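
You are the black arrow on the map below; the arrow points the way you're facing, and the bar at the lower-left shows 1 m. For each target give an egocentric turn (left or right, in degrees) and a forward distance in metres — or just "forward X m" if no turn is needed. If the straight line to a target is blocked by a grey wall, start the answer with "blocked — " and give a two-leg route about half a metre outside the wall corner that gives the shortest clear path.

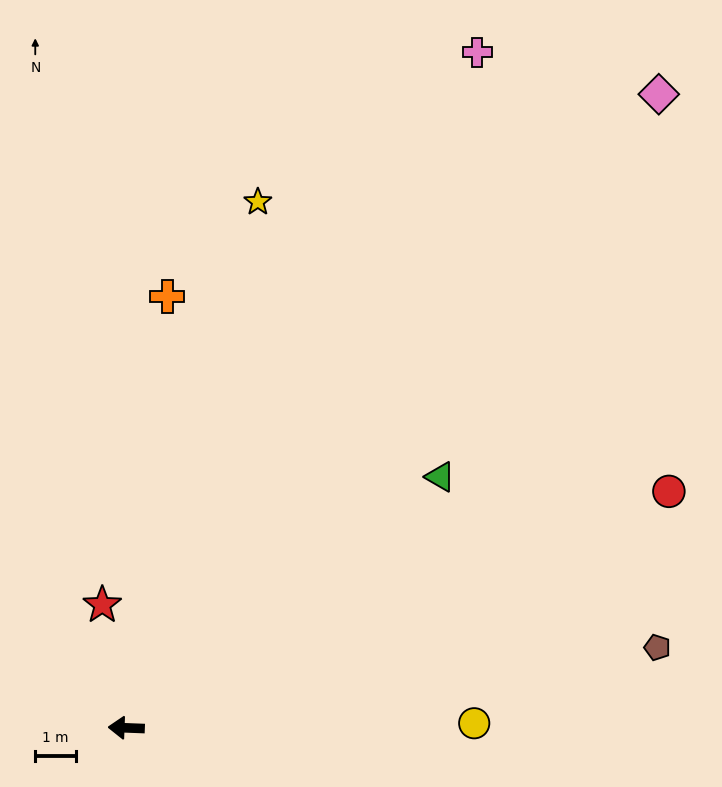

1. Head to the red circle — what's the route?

turn right 154°, forward 14.7 m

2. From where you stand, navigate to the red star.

turn right 77°, forward 3.1 m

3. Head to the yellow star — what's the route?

turn right 102°, forward 13.4 m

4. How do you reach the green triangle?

turn right 139°, forward 10.0 m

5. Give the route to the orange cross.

turn right 93°, forward 10.7 m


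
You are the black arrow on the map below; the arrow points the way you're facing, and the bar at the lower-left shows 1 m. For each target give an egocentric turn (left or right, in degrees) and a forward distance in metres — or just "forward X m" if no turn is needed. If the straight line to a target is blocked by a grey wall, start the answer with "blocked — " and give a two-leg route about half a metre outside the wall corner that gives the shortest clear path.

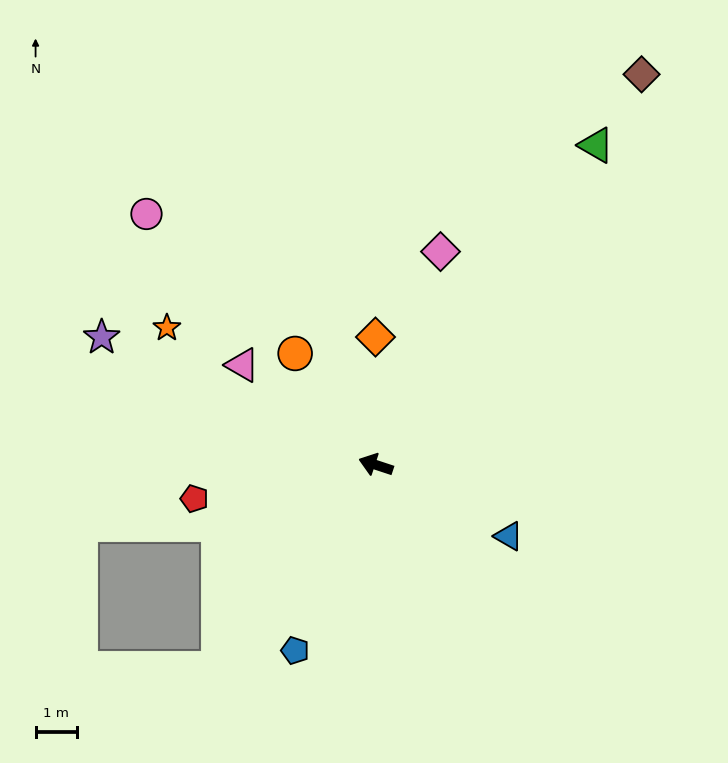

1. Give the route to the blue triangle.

turn left 170°, forward 3.6 m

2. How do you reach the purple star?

turn right 7°, forward 7.3 m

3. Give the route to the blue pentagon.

turn left 85°, forward 4.9 m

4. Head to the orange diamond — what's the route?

turn right 72°, forward 3.1 m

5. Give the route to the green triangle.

turn right 106°, forward 9.4 m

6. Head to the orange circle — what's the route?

turn right 36°, forward 3.3 m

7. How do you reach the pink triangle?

turn right 19°, forward 4.0 m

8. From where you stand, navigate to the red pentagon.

turn left 29°, forward 4.5 m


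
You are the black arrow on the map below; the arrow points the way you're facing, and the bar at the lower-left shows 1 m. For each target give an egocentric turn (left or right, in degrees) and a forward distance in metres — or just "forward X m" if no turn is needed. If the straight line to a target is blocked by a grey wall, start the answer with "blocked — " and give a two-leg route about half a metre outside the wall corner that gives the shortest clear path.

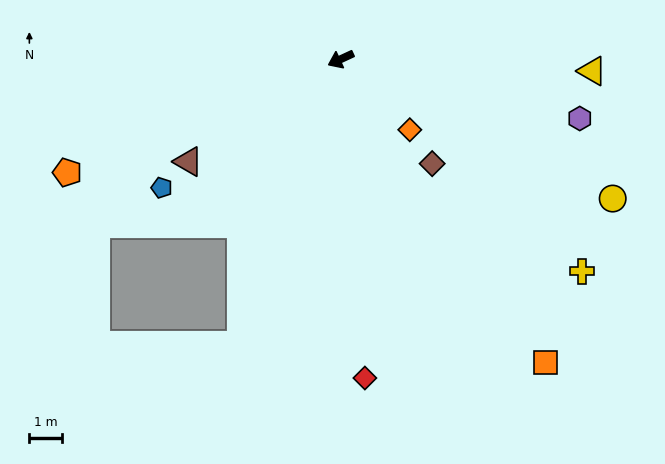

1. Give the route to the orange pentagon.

turn right 2°, forward 9.1 m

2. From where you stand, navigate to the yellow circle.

turn left 128°, forward 9.4 m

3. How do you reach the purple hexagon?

turn left 141°, forward 7.6 m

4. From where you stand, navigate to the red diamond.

turn left 69°, forward 9.8 m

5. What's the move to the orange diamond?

turn left 110°, forward 3.0 m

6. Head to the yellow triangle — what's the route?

turn left 152°, forward 7.7 m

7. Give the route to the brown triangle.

turn left 9°, forward 5.6 m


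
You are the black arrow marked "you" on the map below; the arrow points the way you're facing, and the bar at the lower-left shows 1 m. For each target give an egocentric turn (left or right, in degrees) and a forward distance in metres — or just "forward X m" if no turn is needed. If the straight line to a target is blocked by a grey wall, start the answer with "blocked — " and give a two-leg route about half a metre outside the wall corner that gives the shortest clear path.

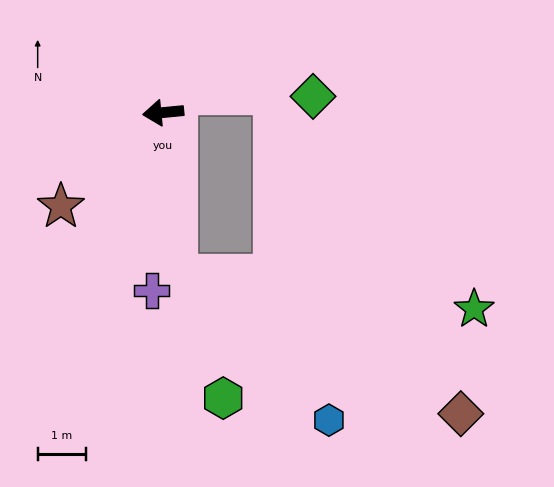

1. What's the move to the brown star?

turn left 37°, forward 2.9 m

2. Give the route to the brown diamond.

blocked — turn left 89°, forward 3.4 m, then turn left 59°, forward 6.6 m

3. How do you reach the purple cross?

turn left 81°, forward 3.7 m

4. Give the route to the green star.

blocked — turn left 89°, forward 3.4 m, then turn left 79°, forward 6.2 m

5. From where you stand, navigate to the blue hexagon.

blocked — turn left 89°, forward 3.4 m, then turn left 42°, forward 4.4 m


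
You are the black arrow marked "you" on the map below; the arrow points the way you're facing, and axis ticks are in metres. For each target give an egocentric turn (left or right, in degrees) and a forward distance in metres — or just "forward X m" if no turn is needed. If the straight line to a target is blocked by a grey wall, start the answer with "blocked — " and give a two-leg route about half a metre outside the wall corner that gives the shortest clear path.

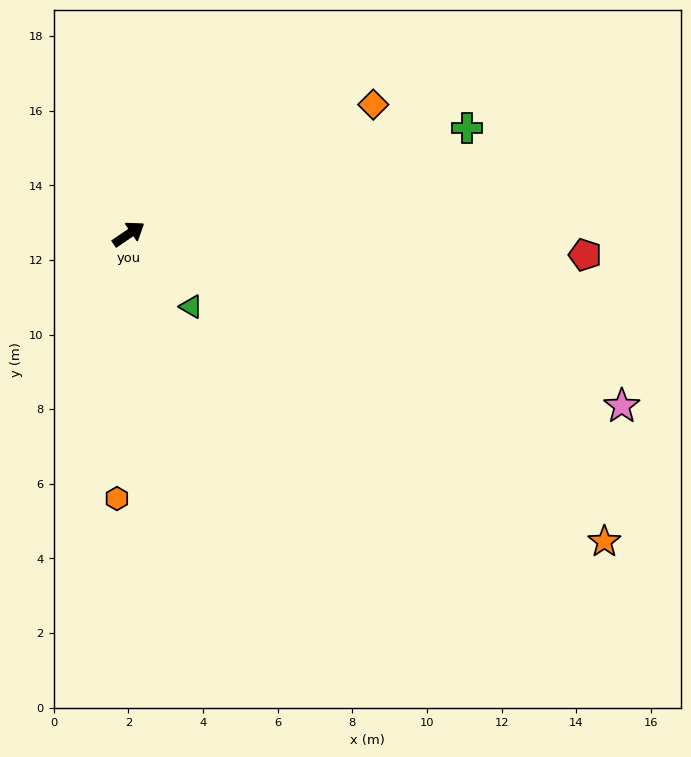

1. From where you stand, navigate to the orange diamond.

turn right 6°, forward 7.4 m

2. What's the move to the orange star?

turn right 67°, forward 15.2 m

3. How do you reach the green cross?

turn right 17°, forward 9.5 m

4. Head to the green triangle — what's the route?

turn right 84°, forward 2.6 m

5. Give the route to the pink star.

turn right 54°, forward 14.0 m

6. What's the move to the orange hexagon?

turn right 127°, forward 7.1 m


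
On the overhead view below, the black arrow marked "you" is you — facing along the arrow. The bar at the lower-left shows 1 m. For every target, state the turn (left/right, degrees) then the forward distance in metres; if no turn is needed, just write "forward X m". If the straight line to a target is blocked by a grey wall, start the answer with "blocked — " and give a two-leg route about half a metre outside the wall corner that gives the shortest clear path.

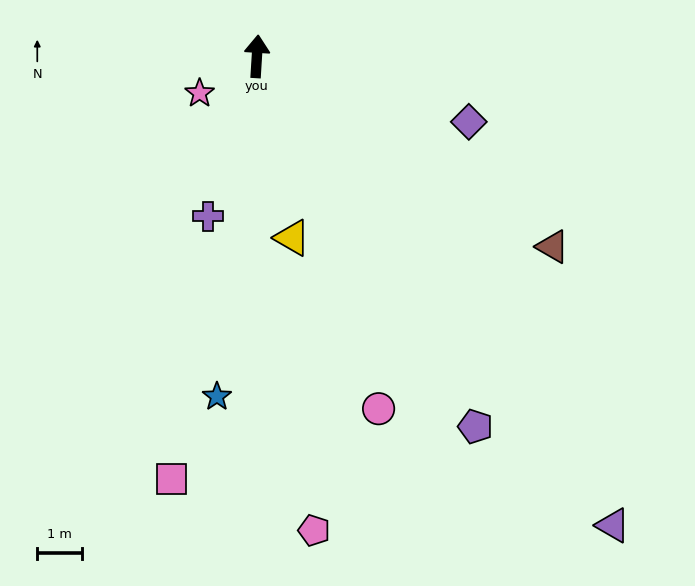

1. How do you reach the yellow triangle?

turn right 165°, forward 4.1 m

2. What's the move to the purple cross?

turn left 167°, forward 3.7 m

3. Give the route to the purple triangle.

turn right 139°, forward 13.1 m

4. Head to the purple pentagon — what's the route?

turn right 146°, forward 9.6 m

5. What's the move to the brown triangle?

turn right 119°, forward 7.8 m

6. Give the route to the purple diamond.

turn right 104°, forward 4.9 m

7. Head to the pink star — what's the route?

turn left 126°, forward 1.5 m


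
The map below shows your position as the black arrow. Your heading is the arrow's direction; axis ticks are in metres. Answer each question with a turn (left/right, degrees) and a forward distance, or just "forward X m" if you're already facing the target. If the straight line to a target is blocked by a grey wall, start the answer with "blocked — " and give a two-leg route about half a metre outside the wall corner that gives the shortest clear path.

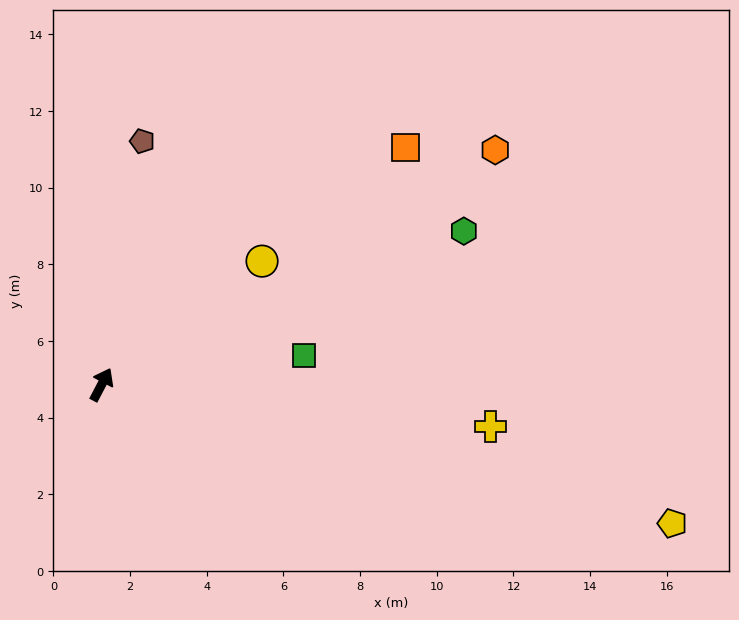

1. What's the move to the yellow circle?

turn right 25°, forward 5.3 m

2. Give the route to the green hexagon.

turn right 39°, forward 10.3 m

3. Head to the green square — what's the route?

turn right 54°, forward 5.3 m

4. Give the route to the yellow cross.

turn right 69°, forward 10.2 m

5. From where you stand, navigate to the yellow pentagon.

turn right 76°, forward 15.3 m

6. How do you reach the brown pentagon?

turn left 18°, forward 6.4 m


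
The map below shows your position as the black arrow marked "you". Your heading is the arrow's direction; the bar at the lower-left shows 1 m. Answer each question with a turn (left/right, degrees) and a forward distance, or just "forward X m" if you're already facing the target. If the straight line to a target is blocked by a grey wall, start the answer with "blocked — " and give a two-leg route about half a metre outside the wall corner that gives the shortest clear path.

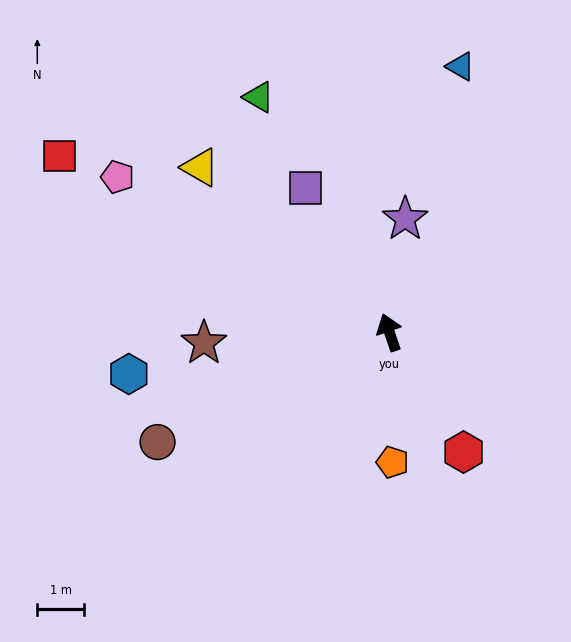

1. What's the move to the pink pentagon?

turn left 41°, forward 6.7 m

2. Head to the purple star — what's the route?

turn right 27°, forward 2.4 m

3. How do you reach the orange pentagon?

turn left 162°, forward 2.8 m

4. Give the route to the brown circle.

turn left 96°, forward 5.5 m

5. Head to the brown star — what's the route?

turn left 74°, forward 4.0 m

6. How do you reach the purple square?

turn left 11°, forward 3.6 m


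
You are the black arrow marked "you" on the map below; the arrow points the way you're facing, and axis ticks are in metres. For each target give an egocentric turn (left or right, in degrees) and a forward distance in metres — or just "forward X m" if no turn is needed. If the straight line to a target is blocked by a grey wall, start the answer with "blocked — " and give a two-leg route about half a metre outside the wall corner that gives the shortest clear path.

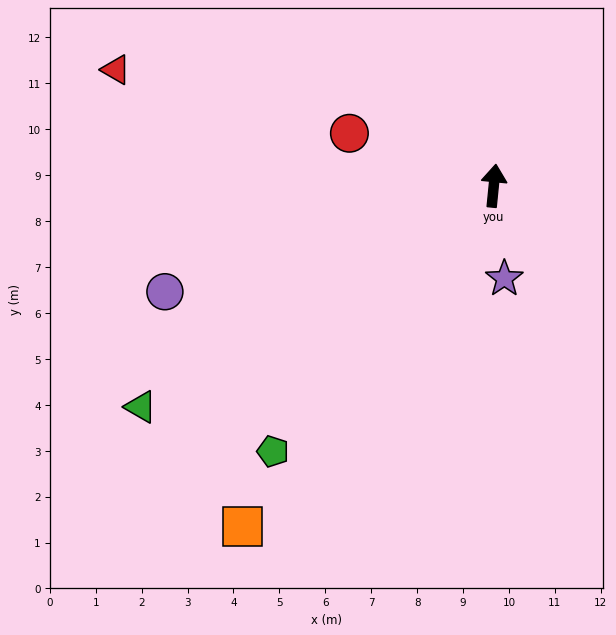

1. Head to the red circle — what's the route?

turn left 76°, forward 3.3 m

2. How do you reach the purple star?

turn right 168°, forward 2.0 m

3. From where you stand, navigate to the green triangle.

turn left 128°, forward 9.1 m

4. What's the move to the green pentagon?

turn left 146°, forward 7.5 m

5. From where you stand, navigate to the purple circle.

turn left 114°, forward 7.5 m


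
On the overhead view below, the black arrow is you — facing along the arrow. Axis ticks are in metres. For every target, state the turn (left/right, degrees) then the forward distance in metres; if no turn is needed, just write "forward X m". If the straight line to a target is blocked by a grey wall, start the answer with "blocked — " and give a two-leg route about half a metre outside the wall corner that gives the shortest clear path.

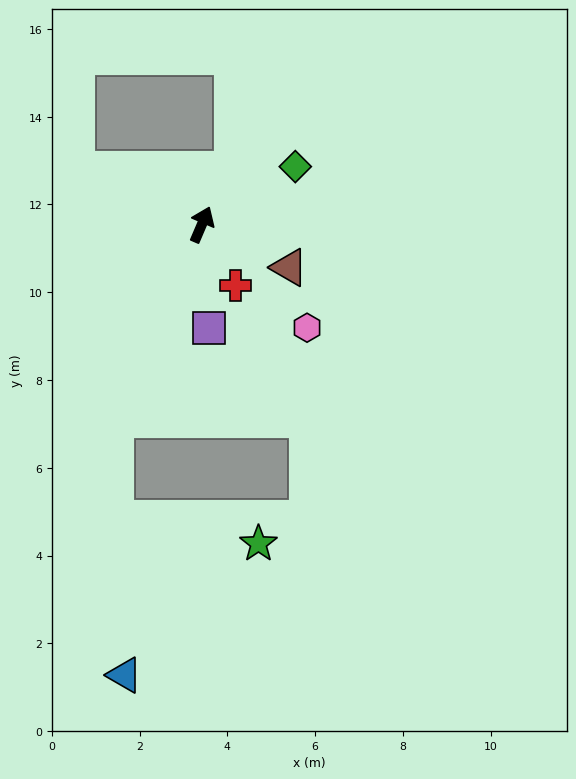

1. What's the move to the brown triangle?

turn right 93°, forward 2.2 m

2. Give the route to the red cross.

turn right 128°, forward 1.6 m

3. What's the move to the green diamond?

turn right 35°, forward 2.5 m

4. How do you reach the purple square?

turn right 153°, forward 2.4 m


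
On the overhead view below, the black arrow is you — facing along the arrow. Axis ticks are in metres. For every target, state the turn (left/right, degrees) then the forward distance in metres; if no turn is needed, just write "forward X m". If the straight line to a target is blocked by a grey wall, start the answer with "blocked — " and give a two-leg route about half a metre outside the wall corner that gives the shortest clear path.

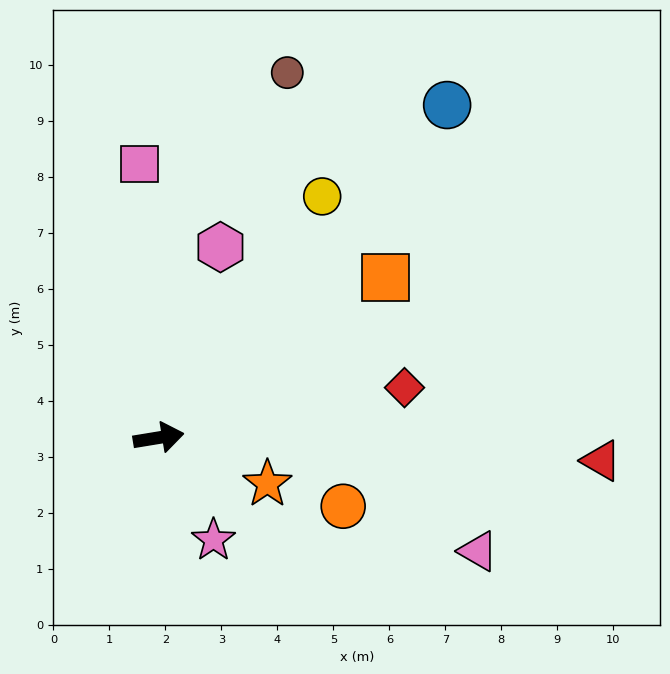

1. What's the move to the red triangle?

turn right 12°, forward 7.9 m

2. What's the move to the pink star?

turn right 71°, forward 2.1 m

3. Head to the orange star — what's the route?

turn right 32°, forward 2.1 m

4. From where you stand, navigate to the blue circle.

turn left 40°, forward 7.9 m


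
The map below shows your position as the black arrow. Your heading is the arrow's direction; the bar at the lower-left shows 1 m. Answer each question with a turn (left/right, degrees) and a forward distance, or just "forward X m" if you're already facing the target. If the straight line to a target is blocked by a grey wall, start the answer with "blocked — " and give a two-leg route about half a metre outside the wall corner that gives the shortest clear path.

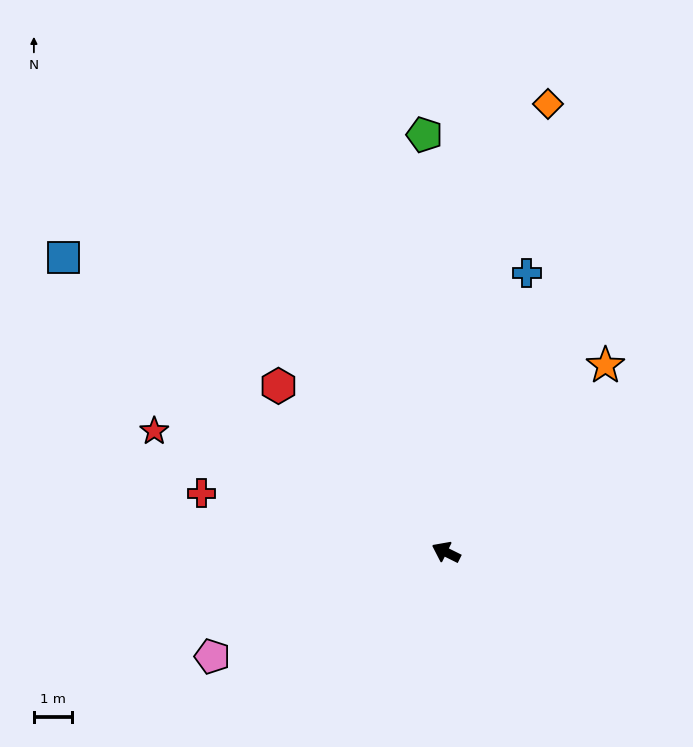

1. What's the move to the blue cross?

turn right 80°, forward 7.5 m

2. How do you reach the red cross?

turn left 13°, forward 6.5 m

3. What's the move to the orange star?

turn right 104°, forward 6.4 m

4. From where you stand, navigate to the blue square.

turn right 11°, forward 12.5 m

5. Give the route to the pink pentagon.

turn left 50°, forward 6.6 m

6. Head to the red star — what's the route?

turn left 4°, forward 8.2 m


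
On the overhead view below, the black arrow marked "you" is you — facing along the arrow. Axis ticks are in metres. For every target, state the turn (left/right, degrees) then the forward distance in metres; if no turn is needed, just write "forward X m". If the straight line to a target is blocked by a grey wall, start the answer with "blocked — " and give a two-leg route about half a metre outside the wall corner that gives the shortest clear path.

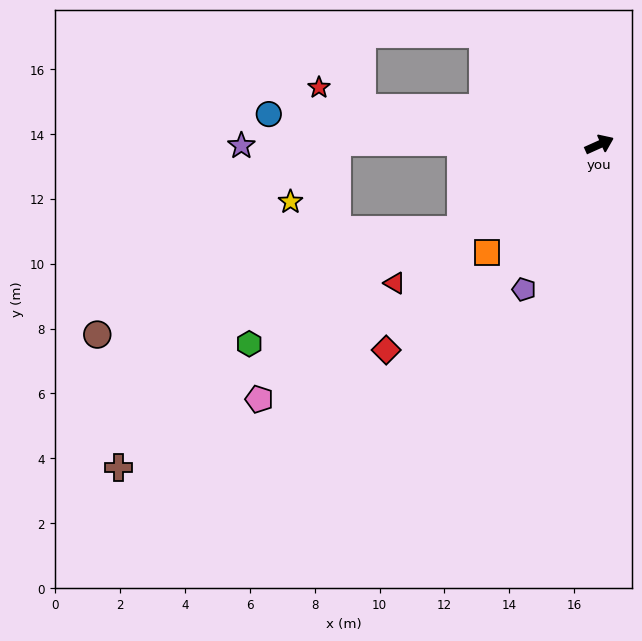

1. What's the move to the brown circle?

blocked — turn right 173°, forward 5.0 m, then turn right 15°, forward 11.6 m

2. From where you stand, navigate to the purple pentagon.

turn right 142°, forward 5.0 m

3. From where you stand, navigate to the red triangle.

turn right 170°, forward 7.6 m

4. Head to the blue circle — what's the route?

turn left 151°, forward 10.2 m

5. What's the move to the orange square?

turn right 160°, forward 4.8 m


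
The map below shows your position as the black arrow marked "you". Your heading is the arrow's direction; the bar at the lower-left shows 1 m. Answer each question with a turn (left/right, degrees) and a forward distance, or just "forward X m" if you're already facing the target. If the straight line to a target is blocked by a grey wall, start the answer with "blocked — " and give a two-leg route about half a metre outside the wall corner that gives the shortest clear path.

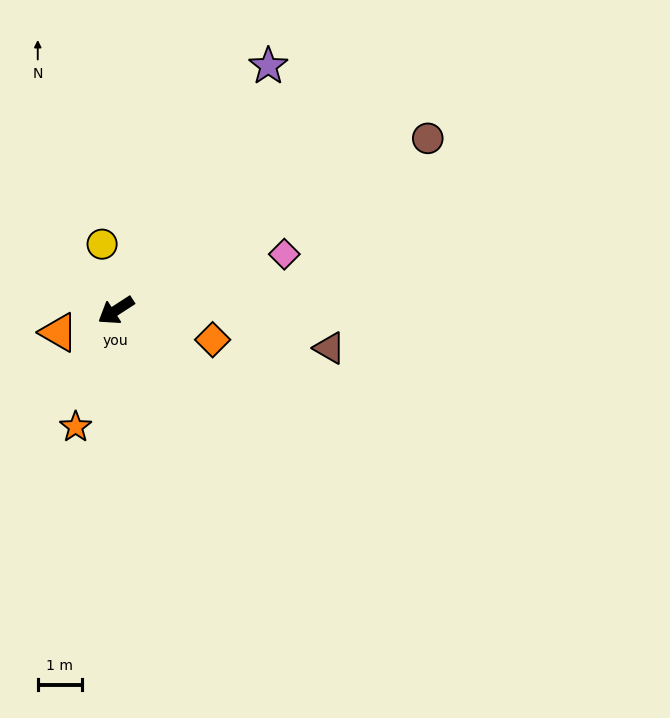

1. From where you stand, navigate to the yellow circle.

turn right 111°, forward 1.5 m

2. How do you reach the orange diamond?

turn left 130°, forward 2.3 m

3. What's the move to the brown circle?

turn left 176°, forward 8.0 m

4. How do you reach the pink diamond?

turn left 166°, forward 4.0 m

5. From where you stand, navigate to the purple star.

turn right 155°, forward 6.5 m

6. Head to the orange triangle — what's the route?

turn right 12°, forward 1.4 m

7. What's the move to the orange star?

turn left 38°, forward 2.8 m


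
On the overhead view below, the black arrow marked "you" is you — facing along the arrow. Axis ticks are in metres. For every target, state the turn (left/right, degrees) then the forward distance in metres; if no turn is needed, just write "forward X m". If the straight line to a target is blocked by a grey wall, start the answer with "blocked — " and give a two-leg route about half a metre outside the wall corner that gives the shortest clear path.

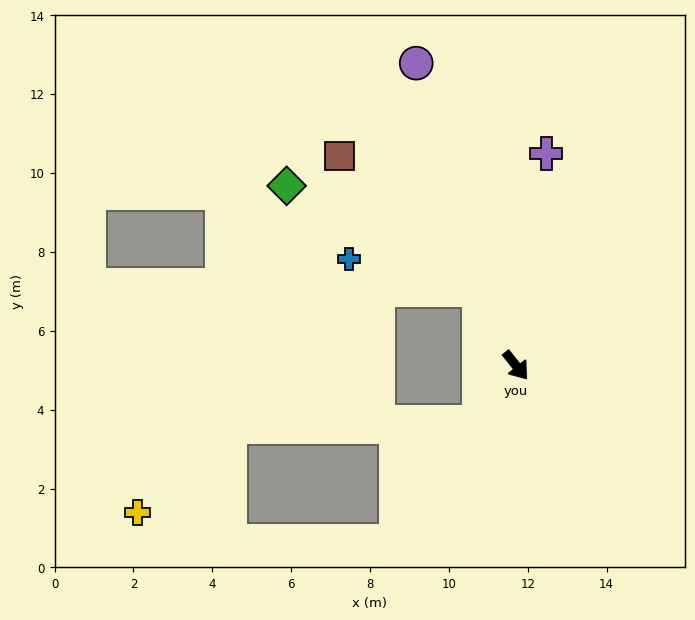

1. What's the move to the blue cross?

blocked — turn left 168°, forward 2.1 m, then turn left 50°, forward 3.4 m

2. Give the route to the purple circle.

turn left 160°, forward 8.1 m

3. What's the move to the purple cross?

turn left 133°, forward 5.4 m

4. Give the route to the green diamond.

blocked — turn left 168°, forward 2.1 m, then turn left 35°, forward 5.5 m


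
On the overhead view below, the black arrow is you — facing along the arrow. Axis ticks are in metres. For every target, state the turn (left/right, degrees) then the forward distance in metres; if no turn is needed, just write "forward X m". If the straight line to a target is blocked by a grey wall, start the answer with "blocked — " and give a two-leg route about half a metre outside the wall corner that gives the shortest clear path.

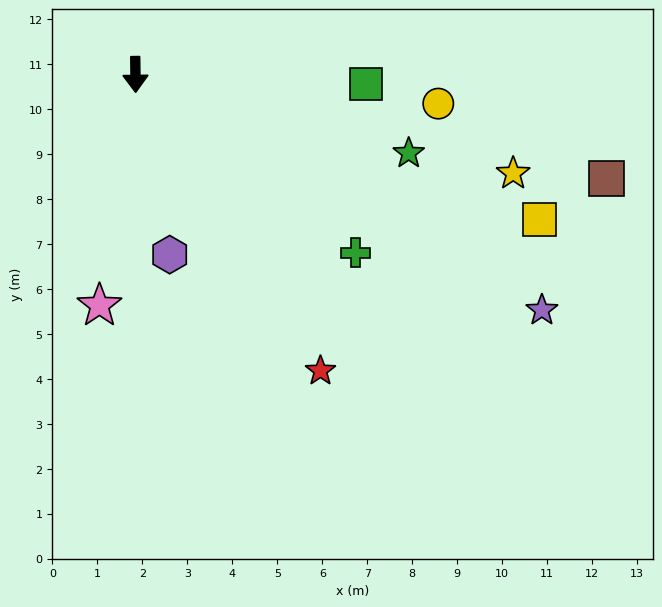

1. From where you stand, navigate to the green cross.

turn left 50°, forward 6.3 m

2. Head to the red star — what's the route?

turn left 31°, forward 7.8 m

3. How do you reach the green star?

turn left 73°, forward 6.3 m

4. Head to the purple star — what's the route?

turn left 59°, forward 10.4 m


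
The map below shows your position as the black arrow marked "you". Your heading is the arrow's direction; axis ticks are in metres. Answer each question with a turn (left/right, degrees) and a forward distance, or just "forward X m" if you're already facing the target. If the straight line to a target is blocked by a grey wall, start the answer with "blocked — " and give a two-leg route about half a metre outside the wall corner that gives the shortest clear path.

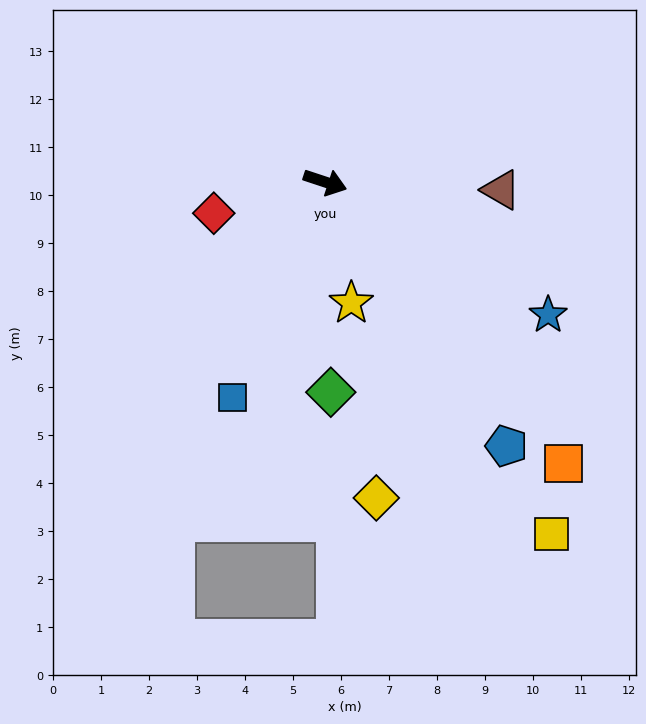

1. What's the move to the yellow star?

turn right 60°, forward 2.6 m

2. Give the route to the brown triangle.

turn left 16°, forward 3.7 m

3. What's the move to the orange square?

turn right 31°, forward 7.7 m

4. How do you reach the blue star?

turn right 12°, forward 5.4 m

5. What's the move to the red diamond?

turn right 146°, forward 2.4 m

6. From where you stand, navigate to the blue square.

turn right 95°, forward 4.9 m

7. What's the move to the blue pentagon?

turn right 37°, forward 6.7 m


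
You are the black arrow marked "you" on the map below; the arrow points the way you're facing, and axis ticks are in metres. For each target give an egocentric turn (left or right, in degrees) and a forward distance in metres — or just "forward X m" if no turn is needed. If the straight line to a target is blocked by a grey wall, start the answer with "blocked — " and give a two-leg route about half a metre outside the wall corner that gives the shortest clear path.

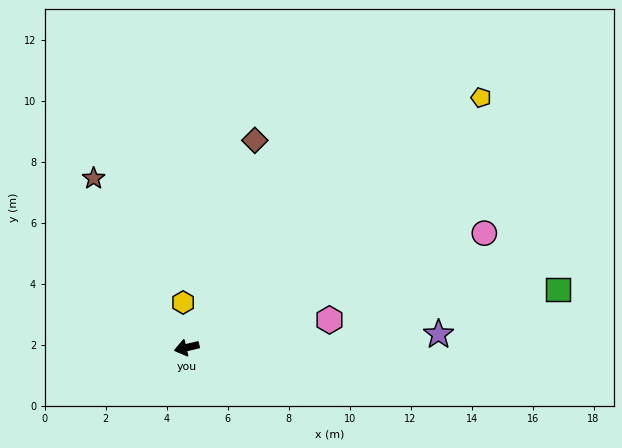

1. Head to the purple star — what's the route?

turn left 170°, forward 8.3 m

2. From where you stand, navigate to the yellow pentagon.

turn right 153°, forward 12.7 m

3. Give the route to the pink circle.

turn right 172°, forward 10.5 m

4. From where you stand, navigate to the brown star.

turn right 74°, forward 6.3 m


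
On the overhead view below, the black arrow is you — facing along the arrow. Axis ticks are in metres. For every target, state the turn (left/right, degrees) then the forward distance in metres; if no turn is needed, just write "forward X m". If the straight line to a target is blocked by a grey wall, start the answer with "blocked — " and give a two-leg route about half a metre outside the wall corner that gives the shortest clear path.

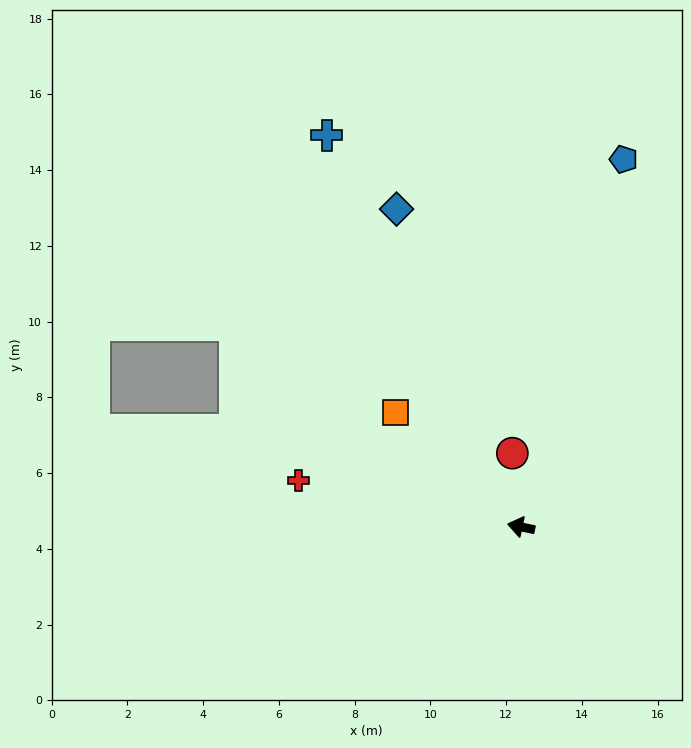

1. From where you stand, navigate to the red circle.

turn right 71°, forward 2.0 m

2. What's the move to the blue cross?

turn right 52°, forward 11.5 m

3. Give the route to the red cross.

forward 6.0 m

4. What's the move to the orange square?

turn right 30°, forward 4.5 m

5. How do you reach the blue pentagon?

turn right 94°, forward 10.1 m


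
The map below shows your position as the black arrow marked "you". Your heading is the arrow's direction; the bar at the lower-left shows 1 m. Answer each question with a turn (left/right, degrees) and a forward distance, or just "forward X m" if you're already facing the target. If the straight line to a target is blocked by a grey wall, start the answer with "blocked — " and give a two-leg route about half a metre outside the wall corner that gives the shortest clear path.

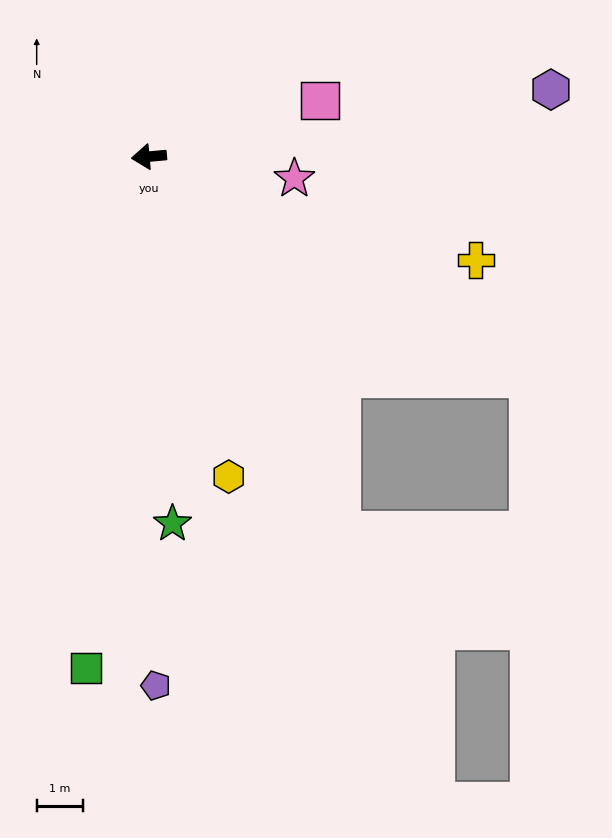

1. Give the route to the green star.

turn left 88°, forward 8.0 m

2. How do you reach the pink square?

turn right 167°, forward 3.9 m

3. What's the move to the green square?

turn left 78°, forward 11.1 m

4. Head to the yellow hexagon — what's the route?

turn left 99°, forward 7.1 m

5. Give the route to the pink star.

turn left 166°, forward 3.2 m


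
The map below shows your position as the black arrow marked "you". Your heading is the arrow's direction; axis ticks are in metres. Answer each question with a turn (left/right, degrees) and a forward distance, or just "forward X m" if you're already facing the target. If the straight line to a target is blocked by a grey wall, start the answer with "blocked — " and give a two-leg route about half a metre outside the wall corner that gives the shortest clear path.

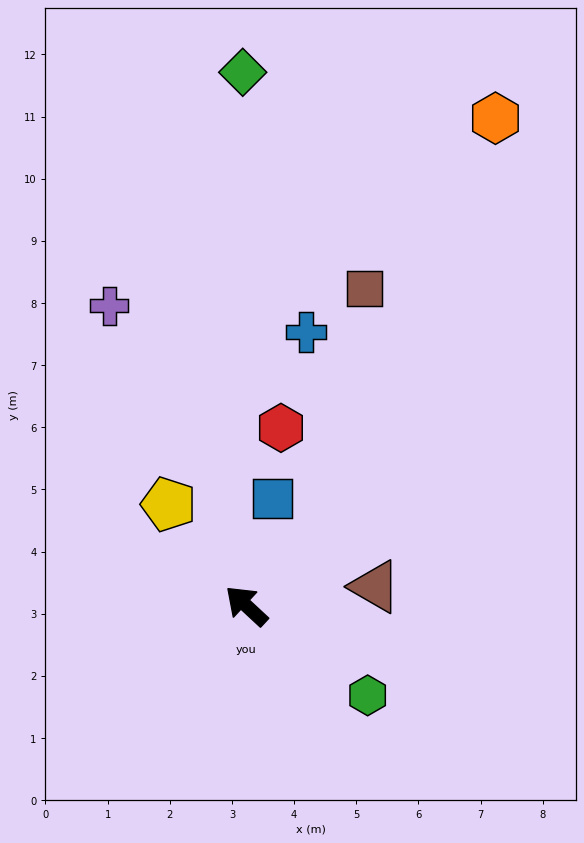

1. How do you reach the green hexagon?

turn right 174°, forward 2.4 m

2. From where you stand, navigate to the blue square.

turn right 61°, forward 1.8 m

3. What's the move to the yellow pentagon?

turn right 10°, forward 2.1 m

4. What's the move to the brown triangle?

turn right 129°, forward 2.1 m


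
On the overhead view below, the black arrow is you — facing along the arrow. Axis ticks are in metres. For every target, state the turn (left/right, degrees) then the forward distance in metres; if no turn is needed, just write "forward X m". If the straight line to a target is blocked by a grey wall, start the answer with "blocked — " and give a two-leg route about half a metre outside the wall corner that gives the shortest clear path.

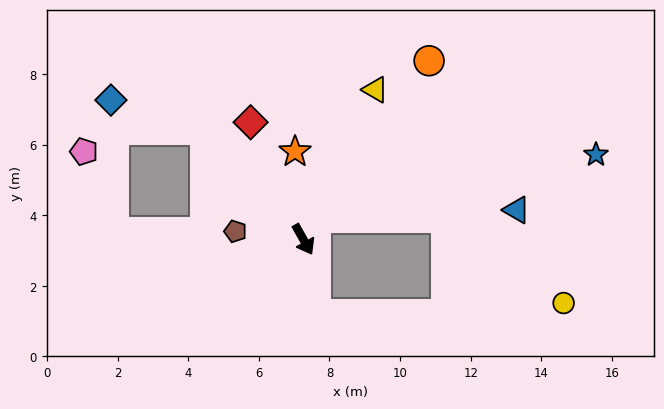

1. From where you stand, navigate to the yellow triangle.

turn left 125°, forward 4.7 m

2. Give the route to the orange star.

turn left 156°, forward 2.5 m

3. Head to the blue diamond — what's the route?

blocked — turn right 167°, forward 4.2 m, then turn left 30°, forward 2.8 m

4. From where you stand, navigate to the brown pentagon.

turn right 126°, forward 1.9 m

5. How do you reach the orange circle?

turn left 116°, forward 6.2 m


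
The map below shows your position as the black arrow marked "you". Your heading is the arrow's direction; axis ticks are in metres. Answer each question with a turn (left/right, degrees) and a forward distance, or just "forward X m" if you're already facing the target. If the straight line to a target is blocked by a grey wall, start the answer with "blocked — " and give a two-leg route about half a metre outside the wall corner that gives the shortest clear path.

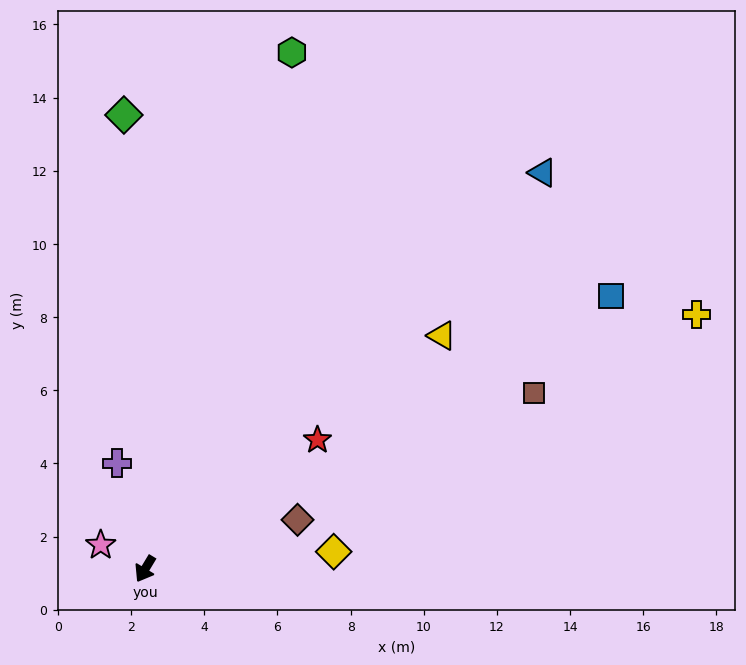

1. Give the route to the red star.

turn left 158°, forward 5.9 m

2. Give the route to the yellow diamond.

turn left 126°, forward 5.2 m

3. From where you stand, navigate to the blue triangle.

turn left 166°, forward 15.3 m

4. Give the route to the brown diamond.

turn left 139°, forward 4.4 m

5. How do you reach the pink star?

turn right 87°, forward 1.4 m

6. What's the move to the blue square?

turn left 151°, forward 14.8 m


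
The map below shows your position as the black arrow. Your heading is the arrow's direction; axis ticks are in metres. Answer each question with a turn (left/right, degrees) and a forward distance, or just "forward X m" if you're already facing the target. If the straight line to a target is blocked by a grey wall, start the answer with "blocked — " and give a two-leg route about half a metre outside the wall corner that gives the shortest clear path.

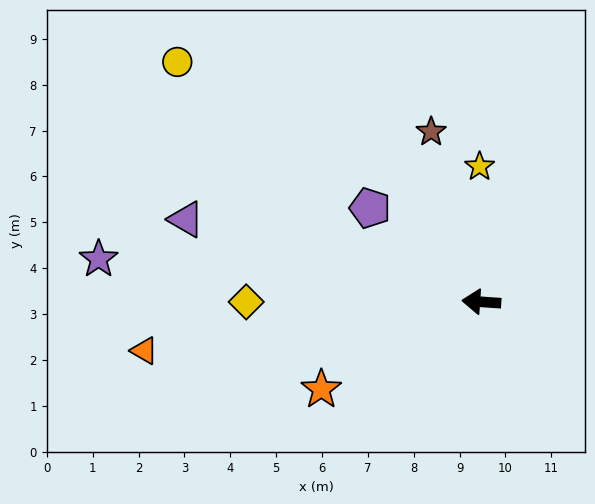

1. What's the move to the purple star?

turn right 2°, forward 8.4 m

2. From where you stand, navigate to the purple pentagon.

turn right 36°, forward 3.2 m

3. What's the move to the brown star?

turn right 70°, forward 3.9 m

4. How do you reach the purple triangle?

turn right 12°, forward 6.7 m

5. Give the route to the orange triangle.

turn left 12°, forward 7.4 m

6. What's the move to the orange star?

turn left 33°, forward 4.0 m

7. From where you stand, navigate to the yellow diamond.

turn left 4°, forward 5.1 m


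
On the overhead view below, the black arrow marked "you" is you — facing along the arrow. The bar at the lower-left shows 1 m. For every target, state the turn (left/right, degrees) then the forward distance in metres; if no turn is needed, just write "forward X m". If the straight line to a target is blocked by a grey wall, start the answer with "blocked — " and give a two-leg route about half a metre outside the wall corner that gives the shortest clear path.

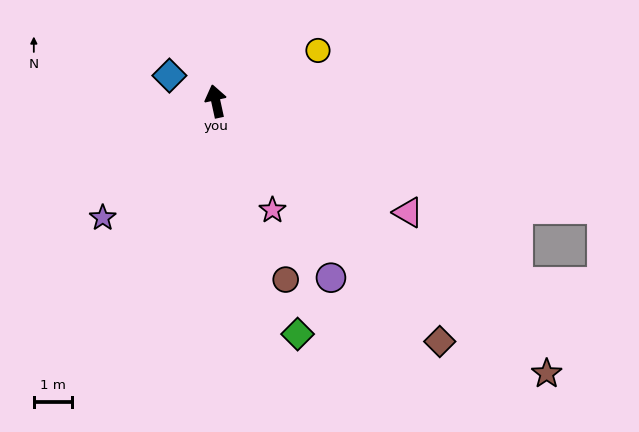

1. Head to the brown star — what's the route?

turn right 142°, forward 11.2 m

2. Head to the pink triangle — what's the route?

turn right 132°, forward 5.8 m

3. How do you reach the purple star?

turn left 124°, forward 4.2 m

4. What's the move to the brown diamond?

turn right 149°, forward 8.6 m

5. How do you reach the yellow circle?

turn right 76°, forward 3.0 m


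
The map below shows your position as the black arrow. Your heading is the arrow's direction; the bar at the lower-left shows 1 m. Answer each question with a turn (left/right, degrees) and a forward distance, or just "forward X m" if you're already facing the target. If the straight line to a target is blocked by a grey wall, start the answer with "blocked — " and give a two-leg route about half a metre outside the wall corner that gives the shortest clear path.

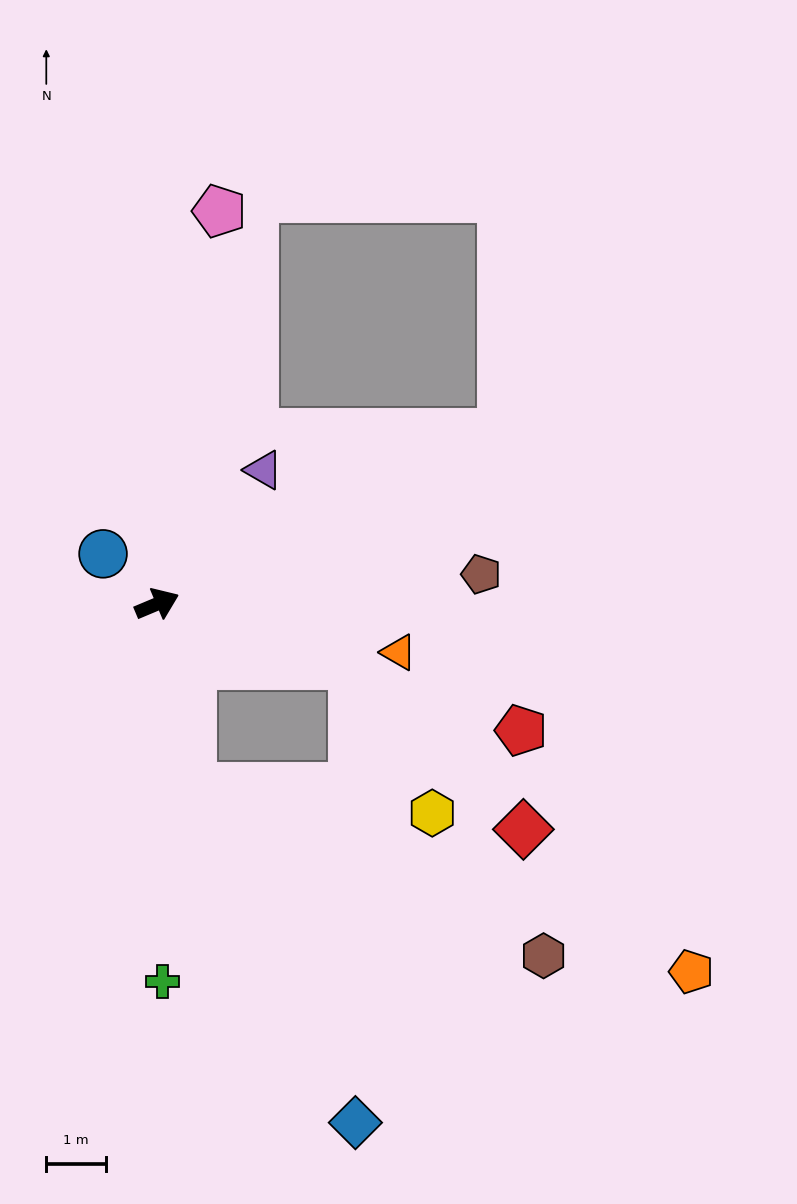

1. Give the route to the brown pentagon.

turn right 18°, forward 5.5 m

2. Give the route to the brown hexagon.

blocked — turn right 102°, forward 3.1 m, then turn left 54°, forward 6.6 m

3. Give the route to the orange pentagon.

blocked — turn right 102°, forward 3.1 m, then turn left 59°, forward 8.9 m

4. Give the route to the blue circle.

turn left 114°, forward 1.2 m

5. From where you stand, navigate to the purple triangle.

turn left 29°, forward 2.9 m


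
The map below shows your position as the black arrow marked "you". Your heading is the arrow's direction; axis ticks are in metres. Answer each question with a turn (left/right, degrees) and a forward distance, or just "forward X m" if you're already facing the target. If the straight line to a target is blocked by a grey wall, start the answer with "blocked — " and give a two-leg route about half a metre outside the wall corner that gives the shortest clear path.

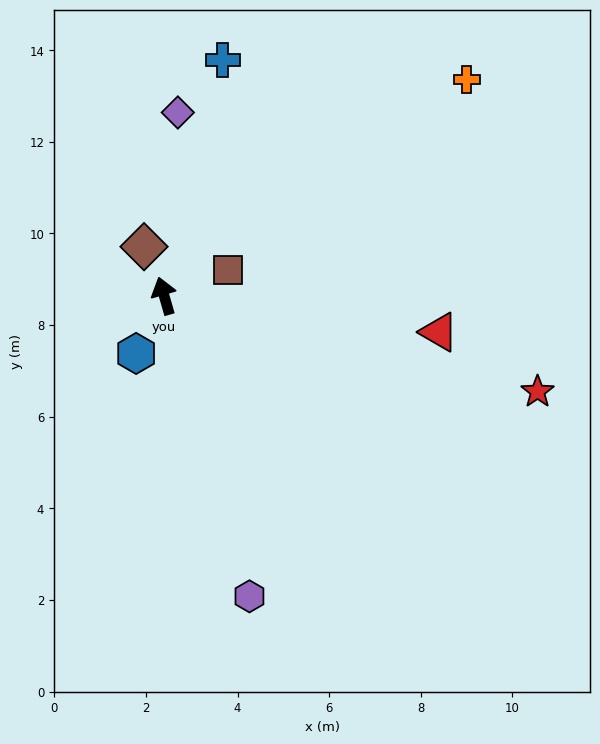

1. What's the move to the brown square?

turn right 84°, forward 1.5 m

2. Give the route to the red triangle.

turn right 114°, forward 6.1 m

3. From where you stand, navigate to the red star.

turn right 120°, forward 8.4 m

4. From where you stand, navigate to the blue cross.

turn right 30°, forward 5.3 m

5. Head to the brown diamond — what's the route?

turn left 6°, forward 1.2 m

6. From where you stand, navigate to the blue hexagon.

turn left 138°, forward 1.4 m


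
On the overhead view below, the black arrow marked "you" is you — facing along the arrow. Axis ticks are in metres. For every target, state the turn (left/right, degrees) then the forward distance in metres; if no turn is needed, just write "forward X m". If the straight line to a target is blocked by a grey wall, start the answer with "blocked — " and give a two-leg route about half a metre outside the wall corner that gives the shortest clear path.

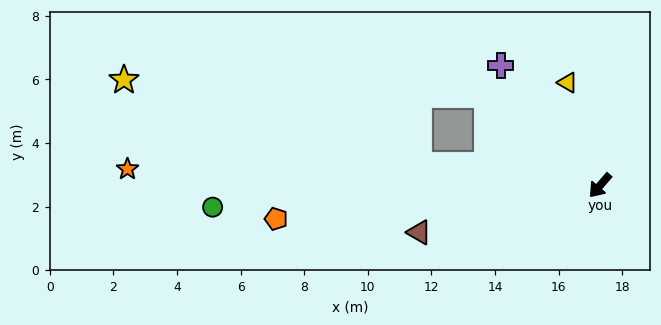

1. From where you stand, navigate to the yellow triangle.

turn right 122°, forward 3.4 m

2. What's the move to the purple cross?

turn right 100°, forward 4.9 m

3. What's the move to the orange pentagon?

turn right 43°, forward 10.2 m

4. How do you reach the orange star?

turn right 51°, forward 14.9 m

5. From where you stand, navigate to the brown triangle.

turn right 35°, forward 5.9 m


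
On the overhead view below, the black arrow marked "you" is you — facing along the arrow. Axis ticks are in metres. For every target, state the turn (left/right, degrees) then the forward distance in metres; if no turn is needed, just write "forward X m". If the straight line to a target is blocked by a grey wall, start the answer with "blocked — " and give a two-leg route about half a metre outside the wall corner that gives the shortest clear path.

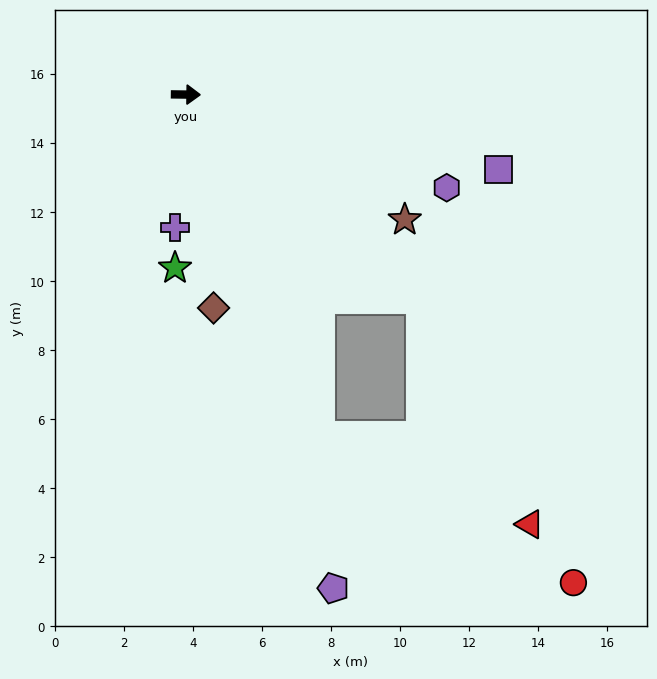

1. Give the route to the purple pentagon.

turn right 73°, forward 14.9 m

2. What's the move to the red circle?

blocked — turn right 68°, forward 10.6 m, then turn left 38°, forward 8.5 m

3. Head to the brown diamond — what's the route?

turn right 82°, forward 6.2 m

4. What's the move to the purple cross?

turn right 94°, forward 3.9 m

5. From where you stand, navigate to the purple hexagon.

turn right 19°, forward 8.0 m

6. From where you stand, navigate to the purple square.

turn right 13°, forward 9.3 m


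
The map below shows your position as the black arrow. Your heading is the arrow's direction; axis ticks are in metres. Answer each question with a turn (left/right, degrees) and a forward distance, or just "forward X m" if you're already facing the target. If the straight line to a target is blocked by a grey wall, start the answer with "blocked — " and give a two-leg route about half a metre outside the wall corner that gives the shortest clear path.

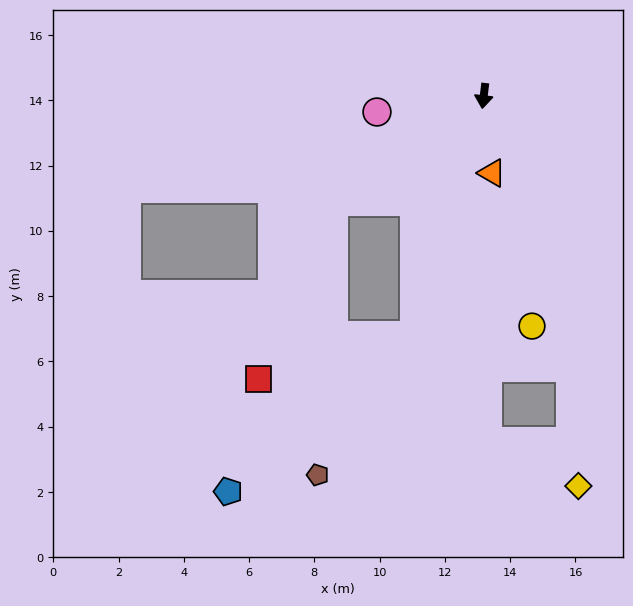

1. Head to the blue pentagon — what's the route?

blocked — turn right 9°, forward 7.6 m, then turn right 34°, forward 7.4 m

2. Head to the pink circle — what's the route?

turn right 75°, forward 3.3 m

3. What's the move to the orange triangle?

turn left 13°, forward 2.4 m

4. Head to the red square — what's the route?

blocked — turn right 48°, forward 5.6 m, then turn left 32°, forward 5.9 m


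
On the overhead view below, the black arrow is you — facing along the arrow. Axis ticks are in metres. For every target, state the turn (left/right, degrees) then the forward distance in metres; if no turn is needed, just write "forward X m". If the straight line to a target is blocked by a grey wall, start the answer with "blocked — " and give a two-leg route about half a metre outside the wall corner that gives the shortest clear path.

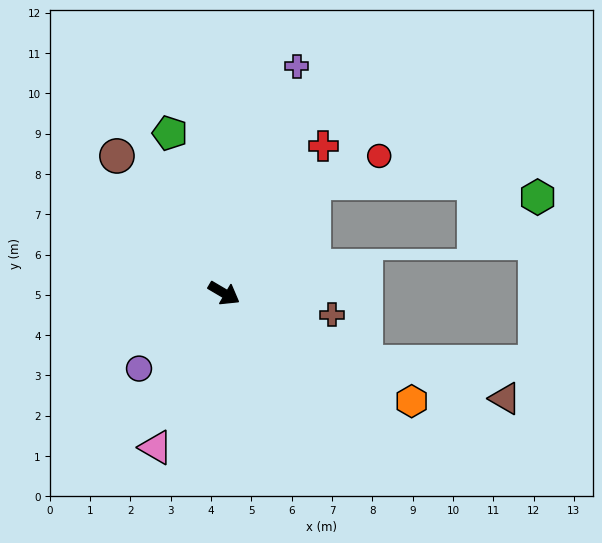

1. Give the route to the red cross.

turn left 86°, forward 4.4 m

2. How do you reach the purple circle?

turn right 108°, forward 2.8 m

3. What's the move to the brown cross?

turn left 19°, forward 2.7 m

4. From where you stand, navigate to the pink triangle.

turn right 83°, forward 4.2 m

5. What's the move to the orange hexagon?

forward 5.4 m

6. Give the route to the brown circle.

turn left 158°, forward 4.3 m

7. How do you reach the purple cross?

turn left 103°, forward 5.9 m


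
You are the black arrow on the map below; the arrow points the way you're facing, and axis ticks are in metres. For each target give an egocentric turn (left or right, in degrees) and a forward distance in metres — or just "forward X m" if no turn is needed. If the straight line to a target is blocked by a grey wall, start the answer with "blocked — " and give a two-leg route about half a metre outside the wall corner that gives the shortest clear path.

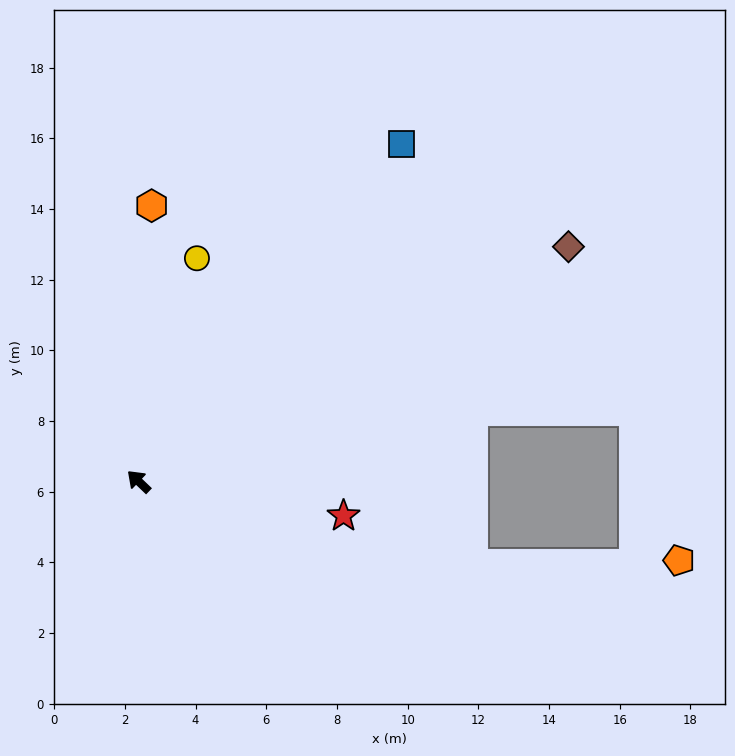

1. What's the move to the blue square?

turn right 84°, forward 12.1 m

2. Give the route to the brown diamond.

turn right 108°, forward 13.9 m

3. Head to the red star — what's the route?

turn right 146°, forward 5.9 m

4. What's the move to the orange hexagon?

turn right 49°, forward 7.8 m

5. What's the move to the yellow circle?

turn right 61°, forward 6.5 m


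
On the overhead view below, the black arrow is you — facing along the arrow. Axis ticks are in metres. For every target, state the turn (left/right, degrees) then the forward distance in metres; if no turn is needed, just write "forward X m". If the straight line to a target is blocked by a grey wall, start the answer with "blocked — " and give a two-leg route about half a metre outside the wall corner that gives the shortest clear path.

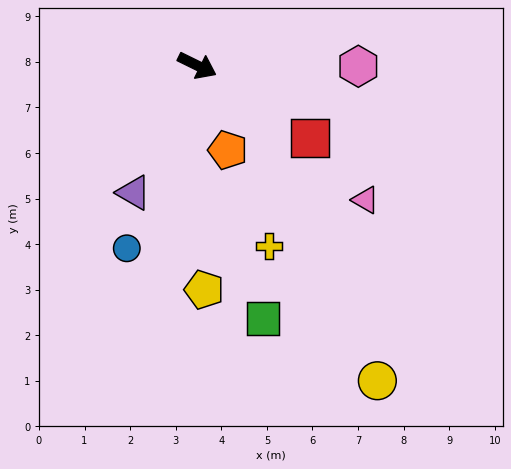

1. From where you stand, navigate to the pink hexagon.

turn left 26°, forward 3.5 m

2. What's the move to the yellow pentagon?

turn right 62°, forward 4.9 m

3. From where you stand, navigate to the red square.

turn right 7°, forward 2.9 m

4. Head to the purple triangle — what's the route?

turn right 90°, forward 3.1 m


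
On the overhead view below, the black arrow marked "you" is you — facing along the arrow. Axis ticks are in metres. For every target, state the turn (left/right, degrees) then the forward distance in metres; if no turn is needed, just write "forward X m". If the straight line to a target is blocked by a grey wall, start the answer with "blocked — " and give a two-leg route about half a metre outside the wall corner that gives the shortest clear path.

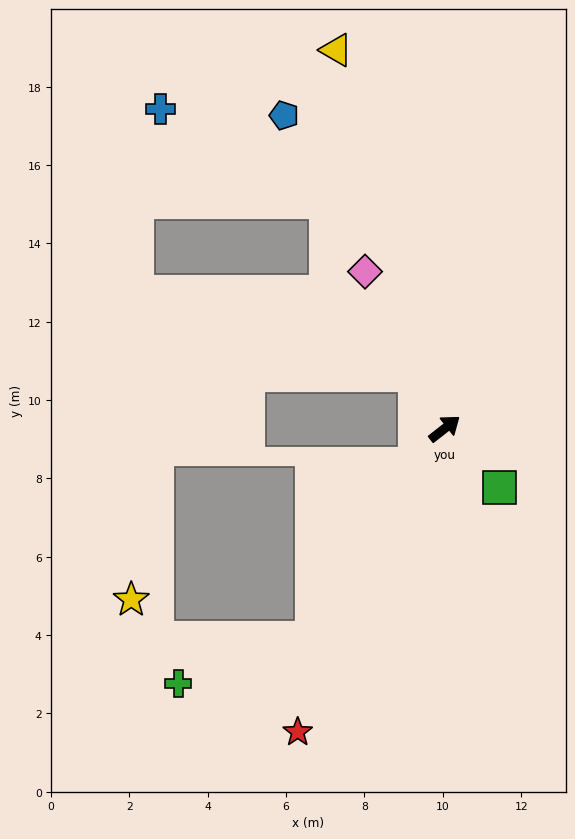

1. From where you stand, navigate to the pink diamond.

turn left 79°, forward 4.5 m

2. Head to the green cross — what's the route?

blocked — turn right 161°, forward 6.3 m, then turn right 38°, forward 3.6 m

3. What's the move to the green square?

turn right 85°, forward 2.1 m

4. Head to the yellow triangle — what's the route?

turn left 68°, forward 10.1 m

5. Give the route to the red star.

turn right 154°, forward 8.6 m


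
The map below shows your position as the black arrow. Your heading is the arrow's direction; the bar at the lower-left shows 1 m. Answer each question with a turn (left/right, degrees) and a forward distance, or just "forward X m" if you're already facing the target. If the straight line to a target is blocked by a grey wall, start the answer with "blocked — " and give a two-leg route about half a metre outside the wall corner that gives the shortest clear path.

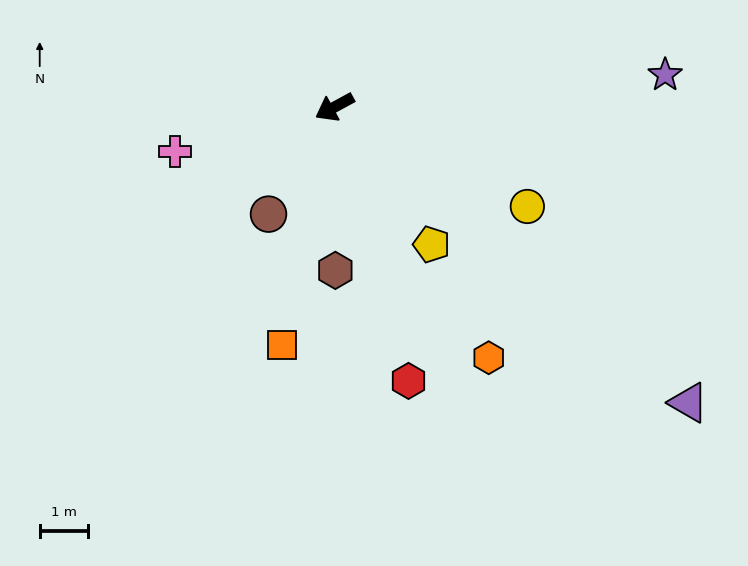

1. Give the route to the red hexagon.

turn left 77°, forward 5.9 m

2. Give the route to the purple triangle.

turn left 112°, forward 9.6 m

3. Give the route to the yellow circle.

turn left 124°, forward 4.5 m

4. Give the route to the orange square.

turn left 49°, forward 5.0 m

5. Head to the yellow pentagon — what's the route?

turn left 97°, forward 3.5 m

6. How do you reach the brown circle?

turn left 30°, forward 2.6 m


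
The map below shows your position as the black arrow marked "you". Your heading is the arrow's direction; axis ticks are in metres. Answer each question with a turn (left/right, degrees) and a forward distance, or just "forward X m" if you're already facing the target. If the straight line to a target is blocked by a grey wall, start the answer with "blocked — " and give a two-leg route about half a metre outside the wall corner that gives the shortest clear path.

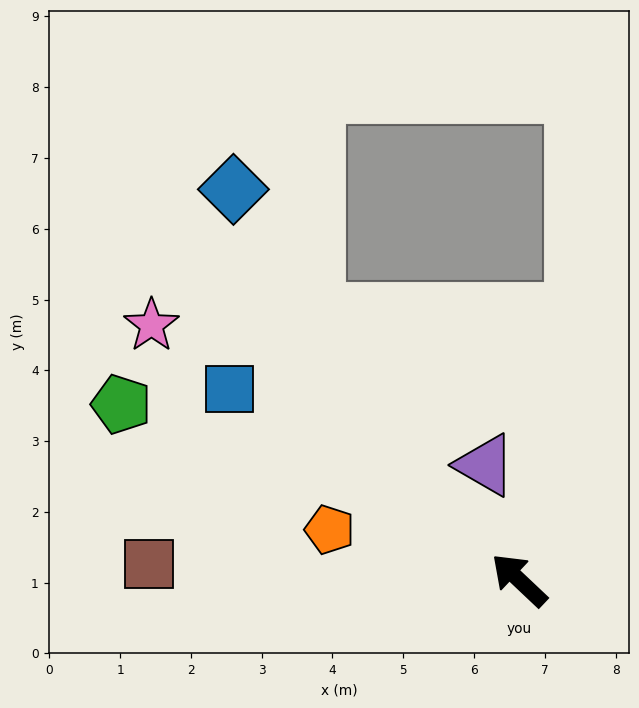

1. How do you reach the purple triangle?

turn right 30°, forward 1.7 m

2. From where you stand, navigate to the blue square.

turn left 10°, forward 4.9 m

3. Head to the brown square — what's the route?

turn left 41°, forward 5.2 m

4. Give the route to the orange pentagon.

turn left 28°, forward 2.8 m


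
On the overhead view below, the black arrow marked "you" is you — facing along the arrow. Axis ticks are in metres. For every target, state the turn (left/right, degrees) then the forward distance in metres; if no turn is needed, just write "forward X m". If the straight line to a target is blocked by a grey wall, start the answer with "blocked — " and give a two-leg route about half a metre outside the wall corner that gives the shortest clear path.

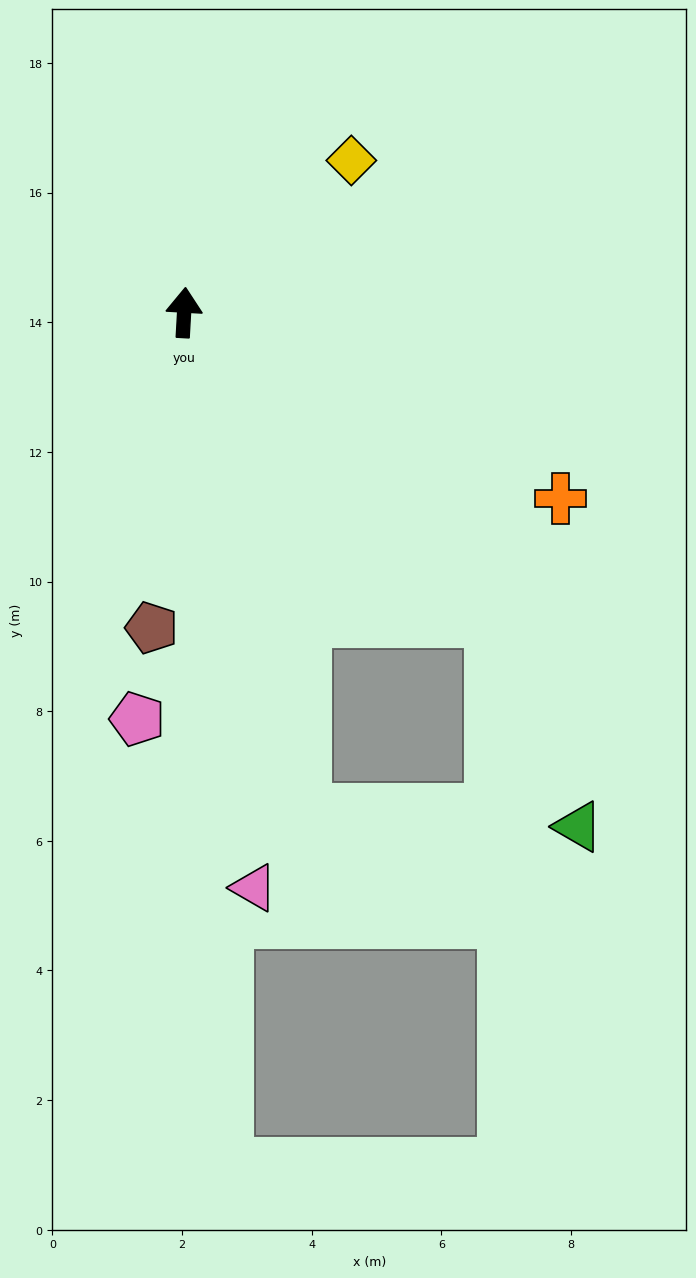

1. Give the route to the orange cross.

turn right 113°, forward 6.5 m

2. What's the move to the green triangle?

blocked — turn right 132°, forward 6.7 m, then turn right 22°, forward 3.4 m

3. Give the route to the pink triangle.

turn right 170°, forward 8.9 m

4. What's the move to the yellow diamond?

turn right 44°, forward 3.5 m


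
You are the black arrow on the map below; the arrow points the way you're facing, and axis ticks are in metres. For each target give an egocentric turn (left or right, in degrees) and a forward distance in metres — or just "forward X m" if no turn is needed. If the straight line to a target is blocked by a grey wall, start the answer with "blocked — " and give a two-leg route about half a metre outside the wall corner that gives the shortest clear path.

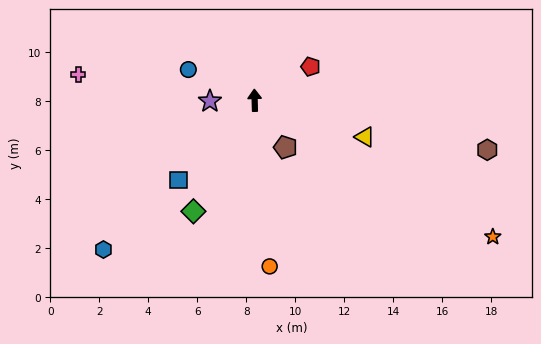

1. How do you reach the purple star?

turn left 90°, forward 1.8 m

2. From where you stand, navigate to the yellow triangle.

turn right 110°, forward 4.7 m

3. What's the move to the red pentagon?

turn right 61°, forward 2.7 m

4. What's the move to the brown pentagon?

turn right 148°, forward 2.3 m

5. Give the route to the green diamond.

turn left 149°, forward 5.2 m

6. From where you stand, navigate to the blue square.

turn left 135°, forward 4.5 m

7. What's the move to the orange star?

turn right 121°, forward 11.2 m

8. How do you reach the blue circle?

turn left 64°, forward 3.0 m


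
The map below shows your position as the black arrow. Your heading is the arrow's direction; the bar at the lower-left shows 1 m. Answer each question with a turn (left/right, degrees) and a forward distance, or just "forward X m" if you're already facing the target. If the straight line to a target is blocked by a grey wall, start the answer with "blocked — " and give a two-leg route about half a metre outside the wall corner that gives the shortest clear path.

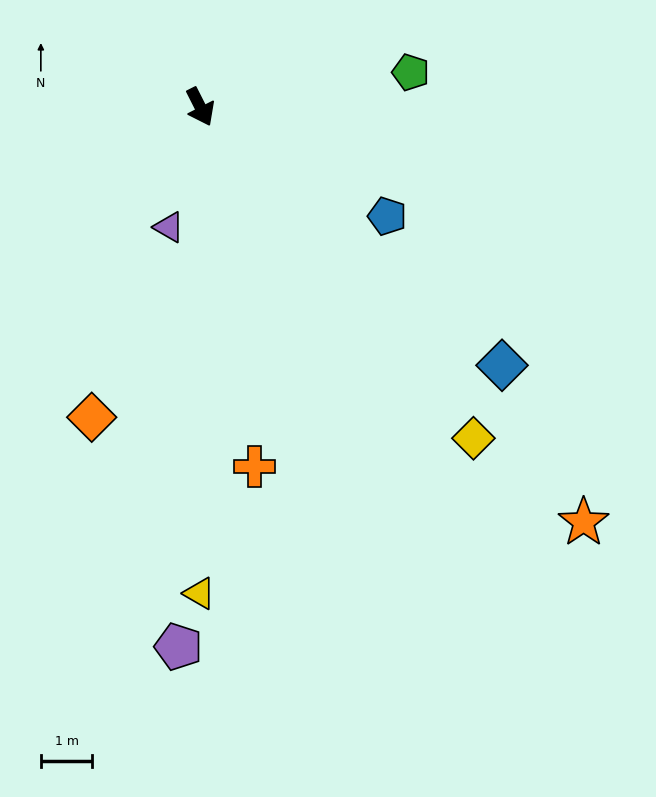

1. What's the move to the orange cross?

turn right 18°, forward 7.1 m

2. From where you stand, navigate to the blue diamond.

turn left 23°, forward 7.7 m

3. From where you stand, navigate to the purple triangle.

turn right 41°, forward 2.4 m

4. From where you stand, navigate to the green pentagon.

turn left 72°, forward 4.1 m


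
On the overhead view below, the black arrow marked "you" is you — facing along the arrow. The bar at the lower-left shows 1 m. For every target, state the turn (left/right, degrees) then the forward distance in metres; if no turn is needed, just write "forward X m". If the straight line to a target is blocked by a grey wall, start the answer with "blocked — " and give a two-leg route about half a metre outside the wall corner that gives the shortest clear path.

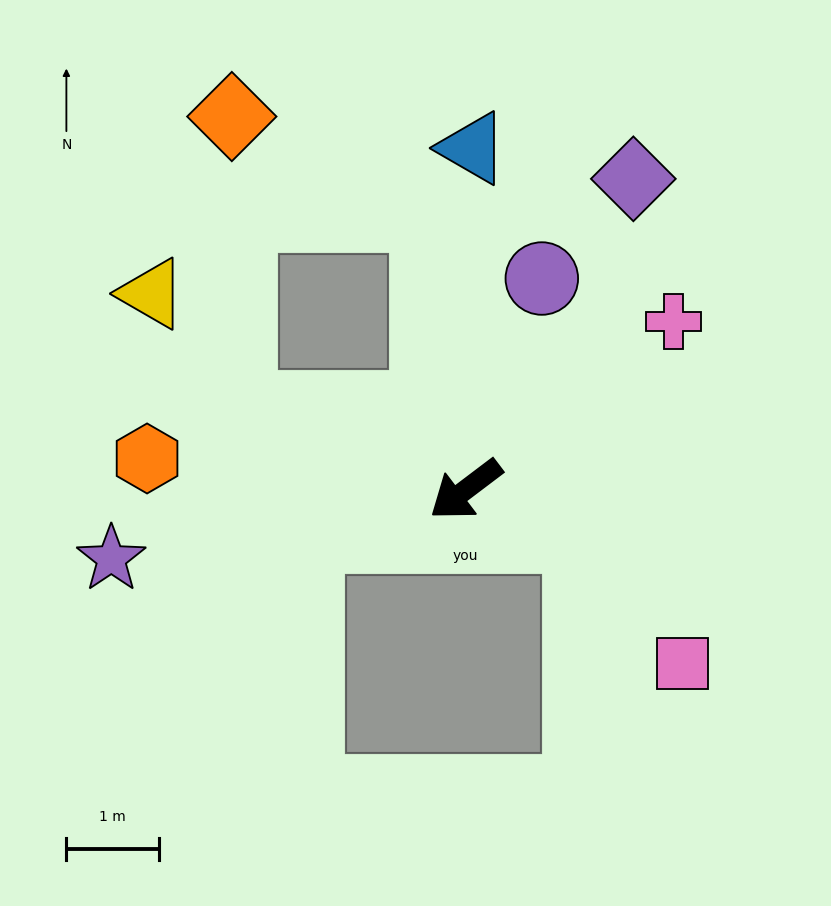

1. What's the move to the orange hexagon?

turn right 43°, forward 3.5 m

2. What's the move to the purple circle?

turn right 147°, forward 2.4 m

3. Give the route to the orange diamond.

blocked — turn right 120°, forward 3.0 m, then turn left 57°, forward 2.4 m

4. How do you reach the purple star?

turn right 26°, forward 3.9 m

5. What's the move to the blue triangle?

turn right 128°, forward 3.7 m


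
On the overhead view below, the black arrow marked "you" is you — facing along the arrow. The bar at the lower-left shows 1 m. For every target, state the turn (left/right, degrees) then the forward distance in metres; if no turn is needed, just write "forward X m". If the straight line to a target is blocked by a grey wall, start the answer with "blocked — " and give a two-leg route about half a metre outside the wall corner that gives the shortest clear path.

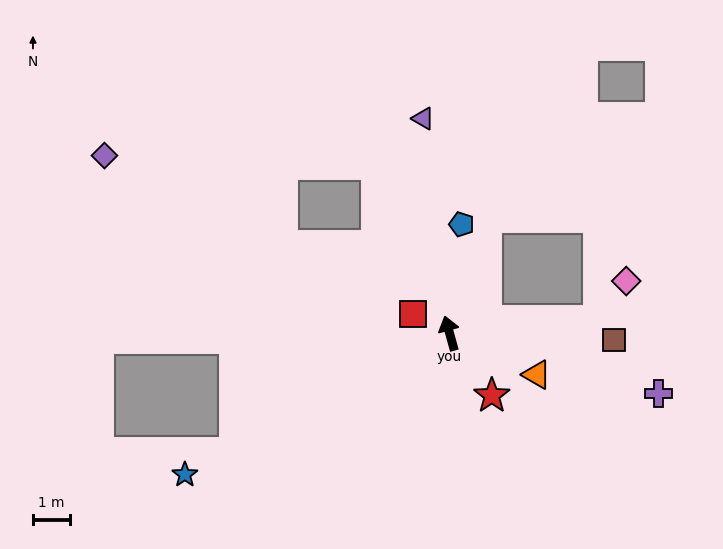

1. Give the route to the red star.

turn right 161°, forward 2.0 m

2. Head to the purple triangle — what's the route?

turn right 9°, forward 5.9 m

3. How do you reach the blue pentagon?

turn right 22°, forward 3.0 m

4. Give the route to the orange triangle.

turn right 131°, forward 2.6 m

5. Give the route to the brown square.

turn right 108°, forward 4.5 m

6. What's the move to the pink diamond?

blocked — turn right 101°, forward 4.1 m, then turn left 50°, forward 1.3 m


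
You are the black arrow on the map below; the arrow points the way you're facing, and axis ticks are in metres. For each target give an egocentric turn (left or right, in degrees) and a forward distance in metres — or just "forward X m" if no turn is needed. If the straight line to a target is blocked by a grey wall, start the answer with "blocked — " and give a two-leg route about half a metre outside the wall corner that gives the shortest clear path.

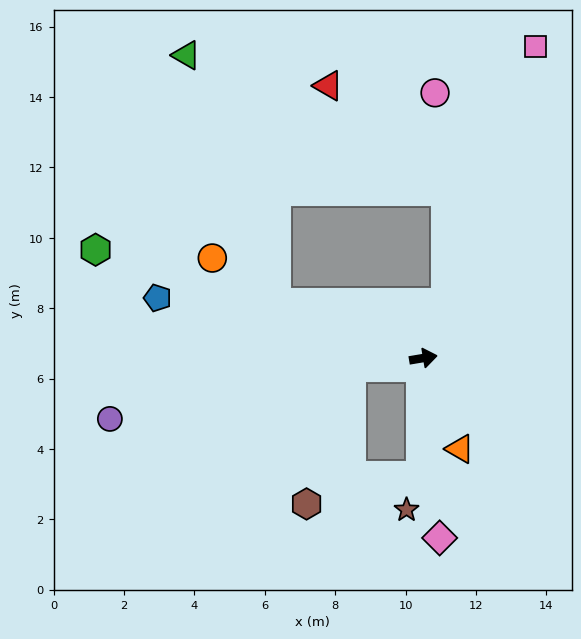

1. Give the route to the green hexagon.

turn left 152°, forward 9.8 m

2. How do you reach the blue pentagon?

turn left 158°, forward 7.7 m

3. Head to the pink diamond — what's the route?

turn right 94°, forward 5.1 m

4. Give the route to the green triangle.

blocked — turn left 150°, forward 4.5 m, then turn right 50°, forward 7.5 m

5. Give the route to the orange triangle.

turn right 78°, forward 2.8 m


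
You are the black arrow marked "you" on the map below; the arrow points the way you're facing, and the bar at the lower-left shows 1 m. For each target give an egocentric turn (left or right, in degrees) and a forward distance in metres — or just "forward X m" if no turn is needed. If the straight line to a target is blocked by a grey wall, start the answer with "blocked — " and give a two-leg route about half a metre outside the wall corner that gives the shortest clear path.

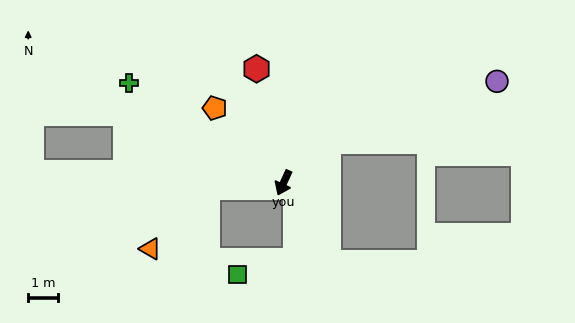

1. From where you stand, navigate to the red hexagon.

turn right 142°, forward 3.9 m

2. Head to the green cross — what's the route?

turn right 98°, forward 6.1 m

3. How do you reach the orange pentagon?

turn right 113°, forward 3.4 m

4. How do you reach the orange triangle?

blocked — turn right 62°, forward 2.5 m, then turn left 43°, forward 2.8 m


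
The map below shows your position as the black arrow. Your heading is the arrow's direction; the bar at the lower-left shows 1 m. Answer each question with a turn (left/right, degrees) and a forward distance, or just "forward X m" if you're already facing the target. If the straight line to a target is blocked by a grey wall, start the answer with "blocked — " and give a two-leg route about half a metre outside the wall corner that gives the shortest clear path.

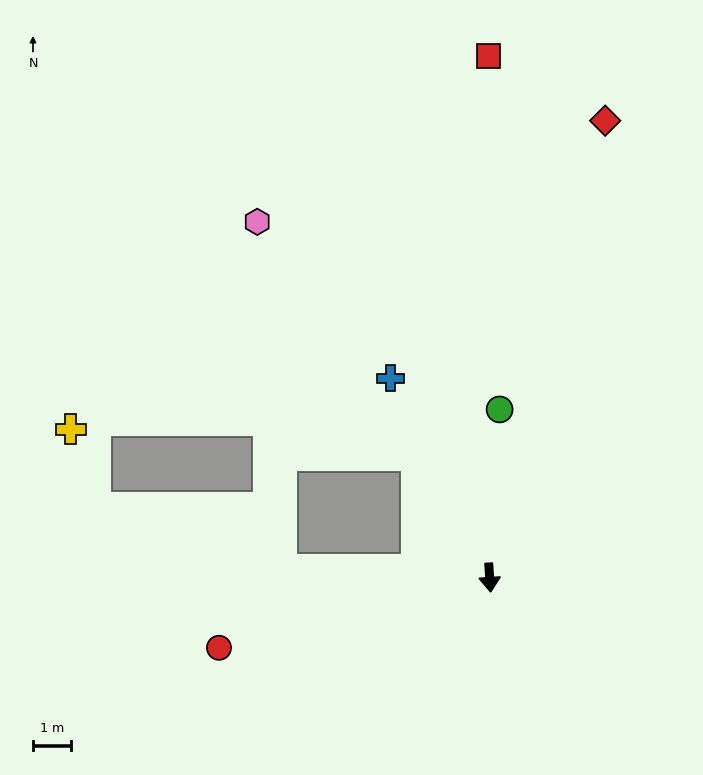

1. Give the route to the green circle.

turn left 173°, forward 4.4 m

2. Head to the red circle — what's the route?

turn right 79°, forward 7.3 m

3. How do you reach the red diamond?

turn left 162°, forward 12.4 m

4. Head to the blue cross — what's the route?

turn right 157°, forward 5.8 m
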